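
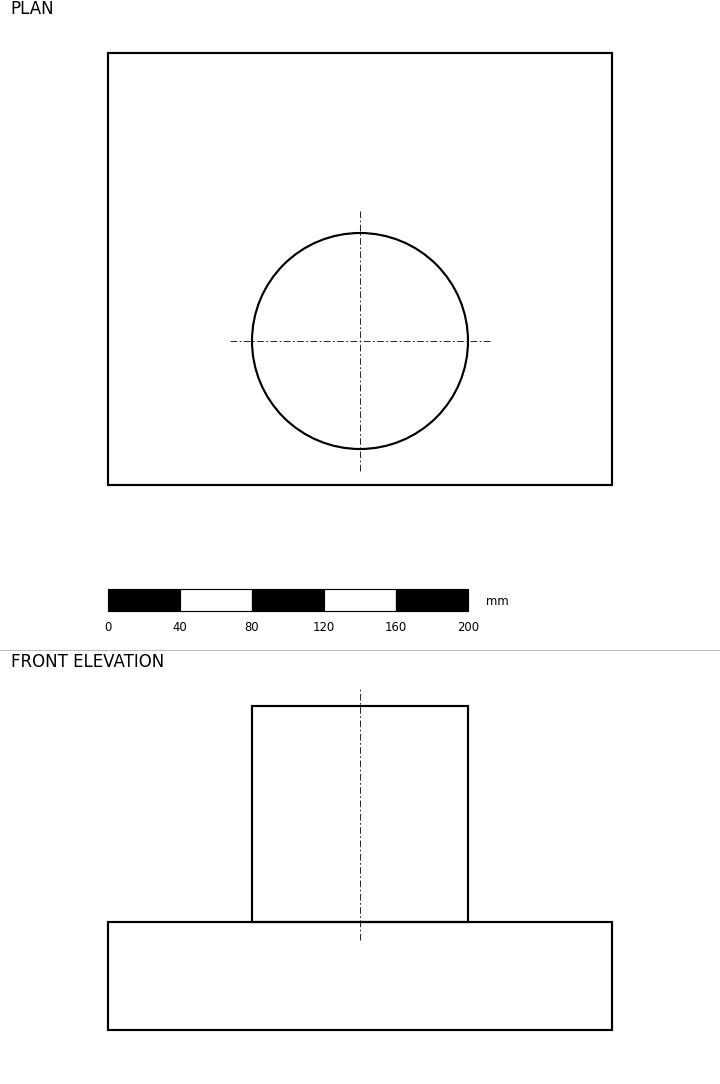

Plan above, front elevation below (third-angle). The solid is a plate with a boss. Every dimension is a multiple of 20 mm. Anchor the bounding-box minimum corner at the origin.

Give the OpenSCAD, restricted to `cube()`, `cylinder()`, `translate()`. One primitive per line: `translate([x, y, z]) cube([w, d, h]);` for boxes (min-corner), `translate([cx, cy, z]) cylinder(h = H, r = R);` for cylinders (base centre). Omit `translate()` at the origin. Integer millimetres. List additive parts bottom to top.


cube([280, 240, 60]);
translate([140, 80, 60]) cylinder(h = 120, r = 60);


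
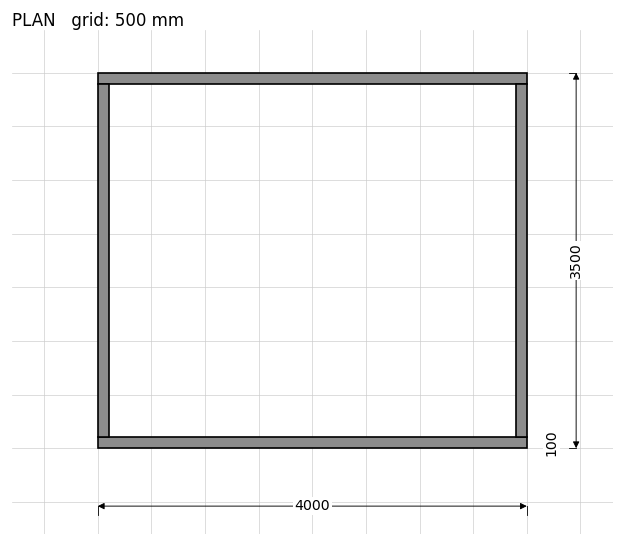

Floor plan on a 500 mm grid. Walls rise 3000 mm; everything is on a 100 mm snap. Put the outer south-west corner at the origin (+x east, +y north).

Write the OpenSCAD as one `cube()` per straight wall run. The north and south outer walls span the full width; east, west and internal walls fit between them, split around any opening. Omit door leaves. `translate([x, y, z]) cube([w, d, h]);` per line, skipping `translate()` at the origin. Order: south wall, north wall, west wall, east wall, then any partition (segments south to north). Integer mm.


cube([4000, 100, 3000]);
translate([0, 3400, 0]) cube([4000, 100, 3000]);
translate([0, 100, 0]) cube([100, 3300, 3000]);
translate([3900, 100, 0]) cube([100, 3300, 3000]);


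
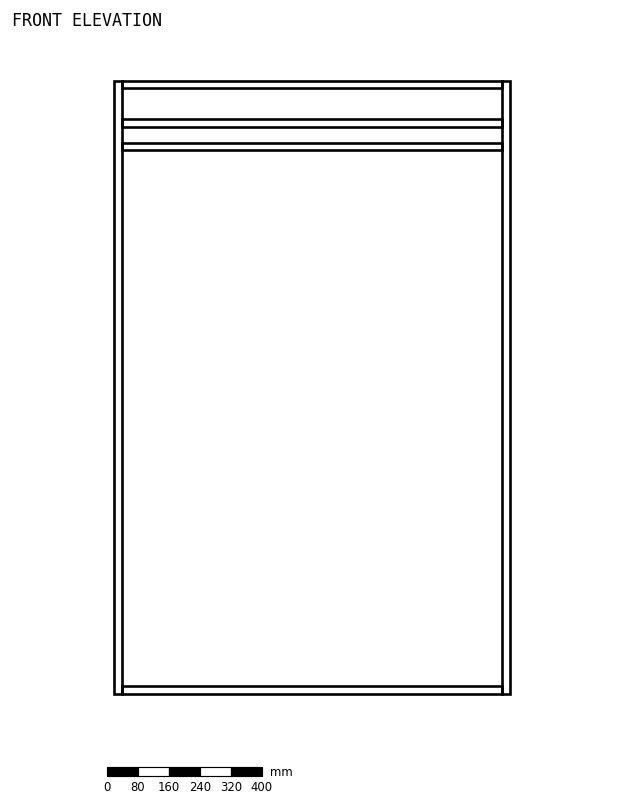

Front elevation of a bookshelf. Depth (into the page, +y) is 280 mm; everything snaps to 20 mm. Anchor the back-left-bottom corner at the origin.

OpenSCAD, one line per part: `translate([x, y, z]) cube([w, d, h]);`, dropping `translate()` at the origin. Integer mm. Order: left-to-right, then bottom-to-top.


cube([20, 280, 1580]);
translate([20, 0, 0]) cube([980, 280, 20]);
translate([20, 0, 1400]) cube([980, 280, 20]);
translate([20, 0, 1460]) cube([980, 280, 20]);
translate([20, 0, 1560]) cube([980, 280, 20]);
translate([1000, 0, 0]) cube([20, 280, 1580]);


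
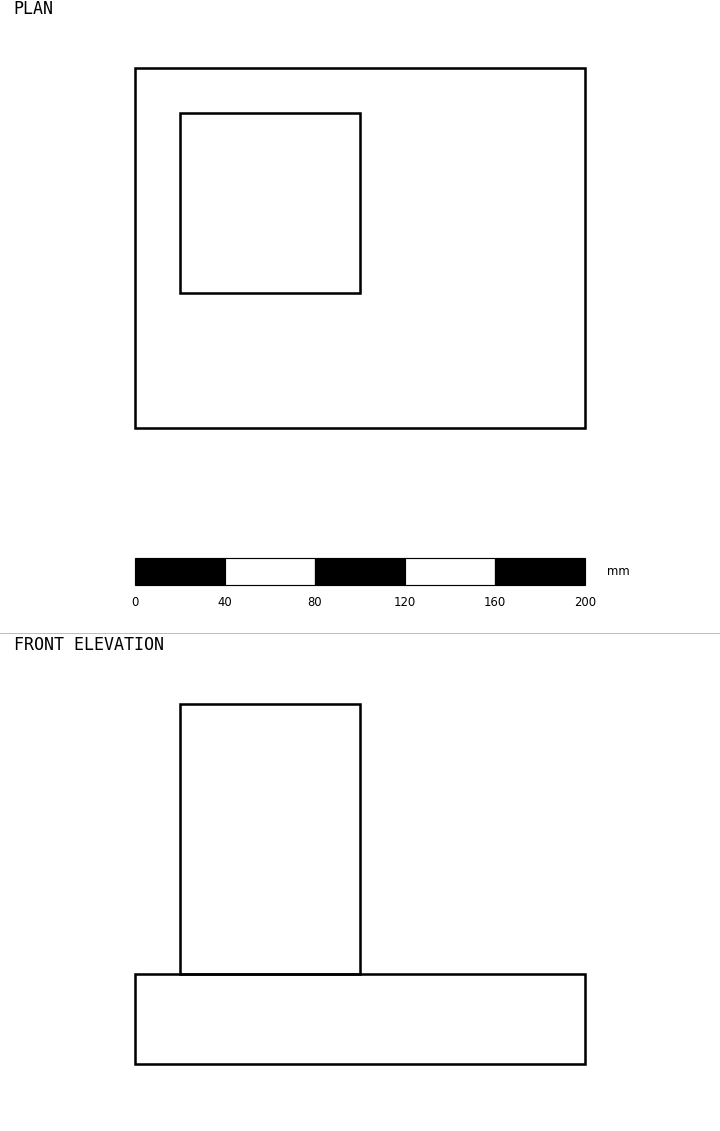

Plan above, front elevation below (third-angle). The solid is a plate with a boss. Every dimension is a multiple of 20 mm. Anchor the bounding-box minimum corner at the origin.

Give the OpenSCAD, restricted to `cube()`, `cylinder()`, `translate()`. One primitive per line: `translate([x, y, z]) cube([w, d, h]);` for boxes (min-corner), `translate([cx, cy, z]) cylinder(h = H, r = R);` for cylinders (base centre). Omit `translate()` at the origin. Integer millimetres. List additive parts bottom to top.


cube([200, 160, 40]);
translate([20, 60, 40]) cube([80, 80, 120]);


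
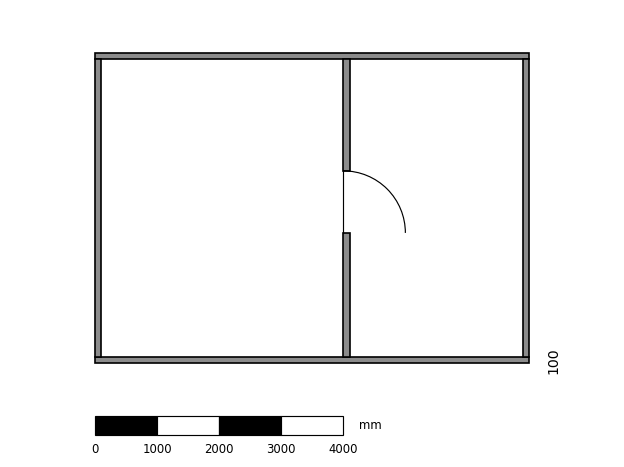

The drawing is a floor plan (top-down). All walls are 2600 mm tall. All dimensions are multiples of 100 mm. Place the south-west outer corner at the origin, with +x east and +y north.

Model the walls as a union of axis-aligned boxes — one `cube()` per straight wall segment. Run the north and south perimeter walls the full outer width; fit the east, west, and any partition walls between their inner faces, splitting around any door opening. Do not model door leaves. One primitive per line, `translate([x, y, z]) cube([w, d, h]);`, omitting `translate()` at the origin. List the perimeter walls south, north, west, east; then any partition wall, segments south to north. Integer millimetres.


cube([7000, 100, 2600]);
translate([0, 4900, 0]) cube([7000, 100, 2600]);
translate([0, 100, 0]) cube([100, 4800, 2600]);
translate([6900, 100, 0]) cube([100, 4800, 2600]);
translate([4000, 100, 0]) cube([100, 2000, 2600]);
translate([4000, 3100, 0]) cube([100, 1800, 2600]);


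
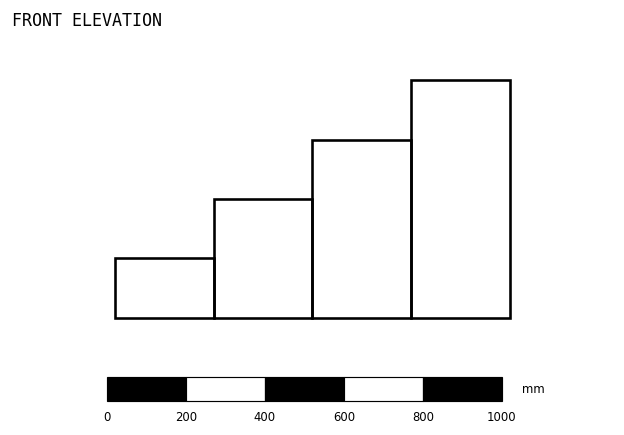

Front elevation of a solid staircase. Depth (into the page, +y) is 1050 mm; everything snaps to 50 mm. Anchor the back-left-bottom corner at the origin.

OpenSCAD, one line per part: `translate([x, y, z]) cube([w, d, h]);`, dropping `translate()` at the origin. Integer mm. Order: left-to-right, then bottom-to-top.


cube([250, 1050, 150]);
translate([250, 0, 0]) cube([250, 1050, 300]);
translate([500, 0, 0]) cube([250, 1050, 450]);
translate([750, 0, 0]) cube([250, 1050, 600]);


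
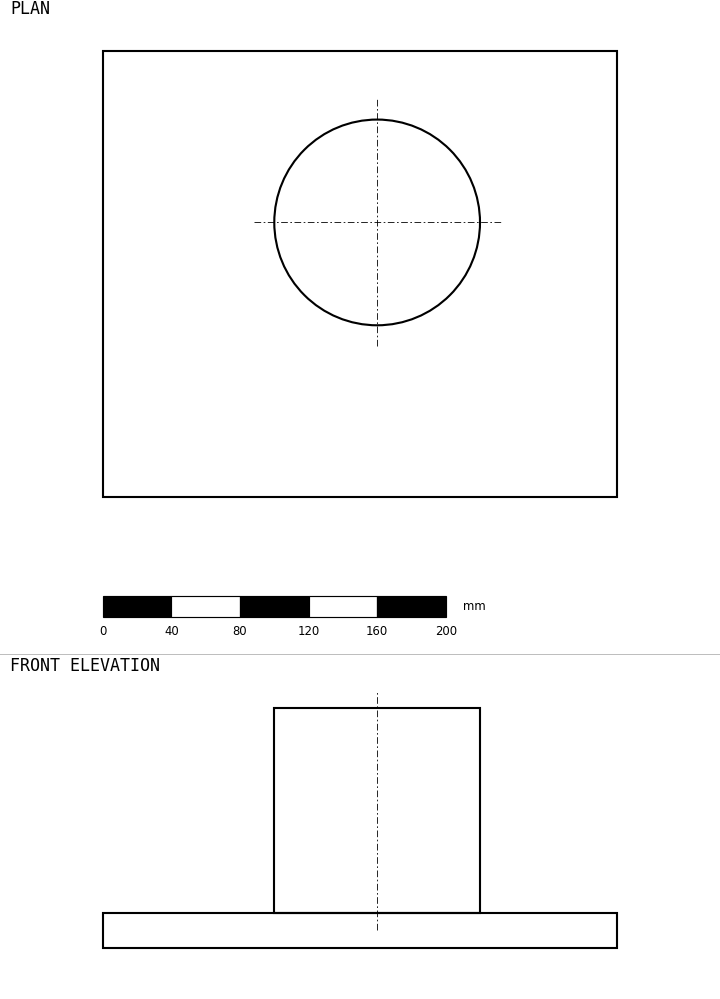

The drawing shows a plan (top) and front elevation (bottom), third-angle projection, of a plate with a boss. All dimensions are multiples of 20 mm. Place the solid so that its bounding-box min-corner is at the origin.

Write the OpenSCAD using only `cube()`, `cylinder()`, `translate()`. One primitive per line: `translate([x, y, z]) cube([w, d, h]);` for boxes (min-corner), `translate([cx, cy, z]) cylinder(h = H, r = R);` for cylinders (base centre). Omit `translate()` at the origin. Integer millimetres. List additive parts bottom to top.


cube([300, 260, 20]);
translate([160, 160, 20]) cylinder(h = 120, r = 60);


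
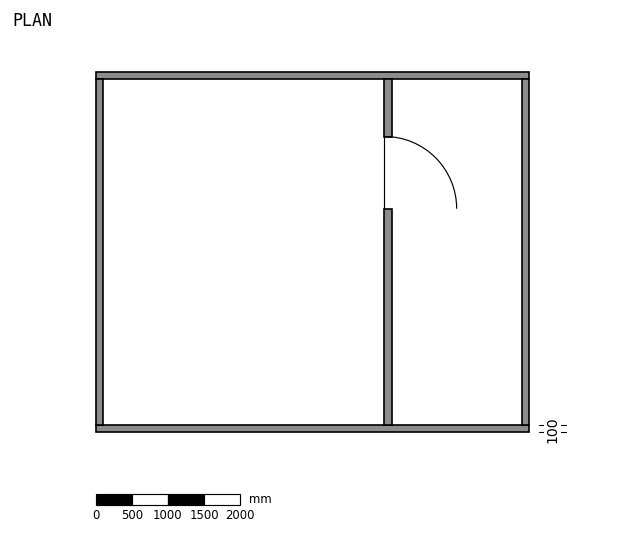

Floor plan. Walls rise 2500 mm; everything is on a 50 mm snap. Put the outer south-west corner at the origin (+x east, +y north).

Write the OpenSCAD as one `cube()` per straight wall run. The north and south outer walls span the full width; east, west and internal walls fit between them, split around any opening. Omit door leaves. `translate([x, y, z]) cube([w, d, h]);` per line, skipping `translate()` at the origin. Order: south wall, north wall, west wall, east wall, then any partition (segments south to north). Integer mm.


cube([6000, 100, 2500]);
translate([0, 4900, 0]) cube([6000, 100, 2500]);
translate([0, 100, 0]) cube([100, 4800, 2500]);
translate([5900, 100, 0]) cube([100, 4800, 2500]);
translate([4000, 100, 0]) cube([100, 3000, 2500]);
translate([4000, 4100, 0]) cube([100, 800, 2500]);


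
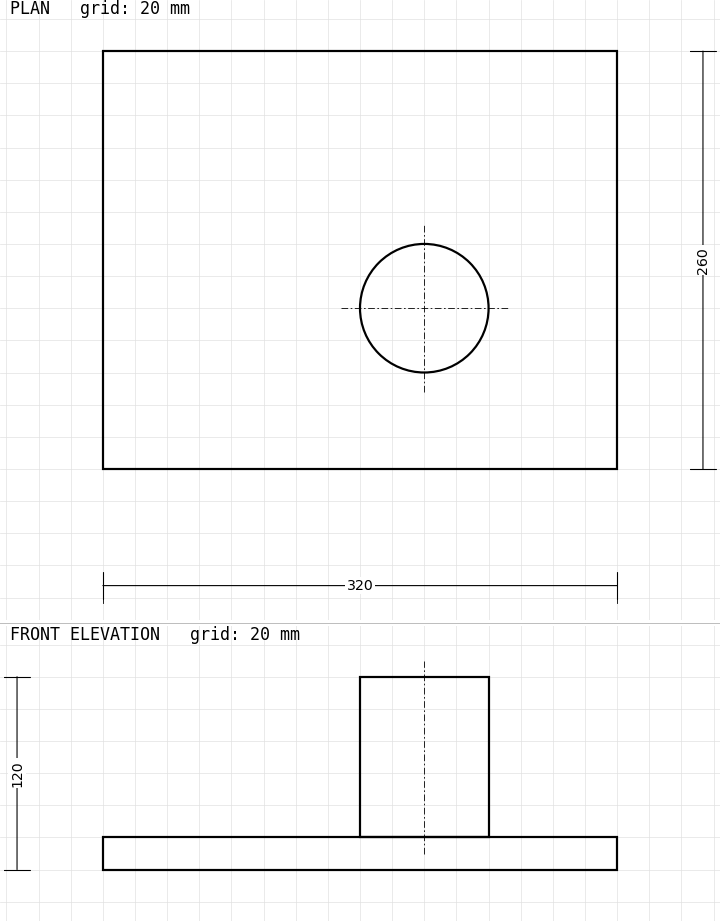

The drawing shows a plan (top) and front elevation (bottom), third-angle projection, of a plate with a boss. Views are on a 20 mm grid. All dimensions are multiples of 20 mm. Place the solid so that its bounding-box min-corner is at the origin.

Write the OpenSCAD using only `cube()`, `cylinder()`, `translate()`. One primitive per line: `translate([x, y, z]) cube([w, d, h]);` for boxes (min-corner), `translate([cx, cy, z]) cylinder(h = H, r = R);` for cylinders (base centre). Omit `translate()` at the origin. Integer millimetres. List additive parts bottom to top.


cube([320, 260, 20]);
translate([200, 100, 20]) cylinder(h = 100, r = 40);


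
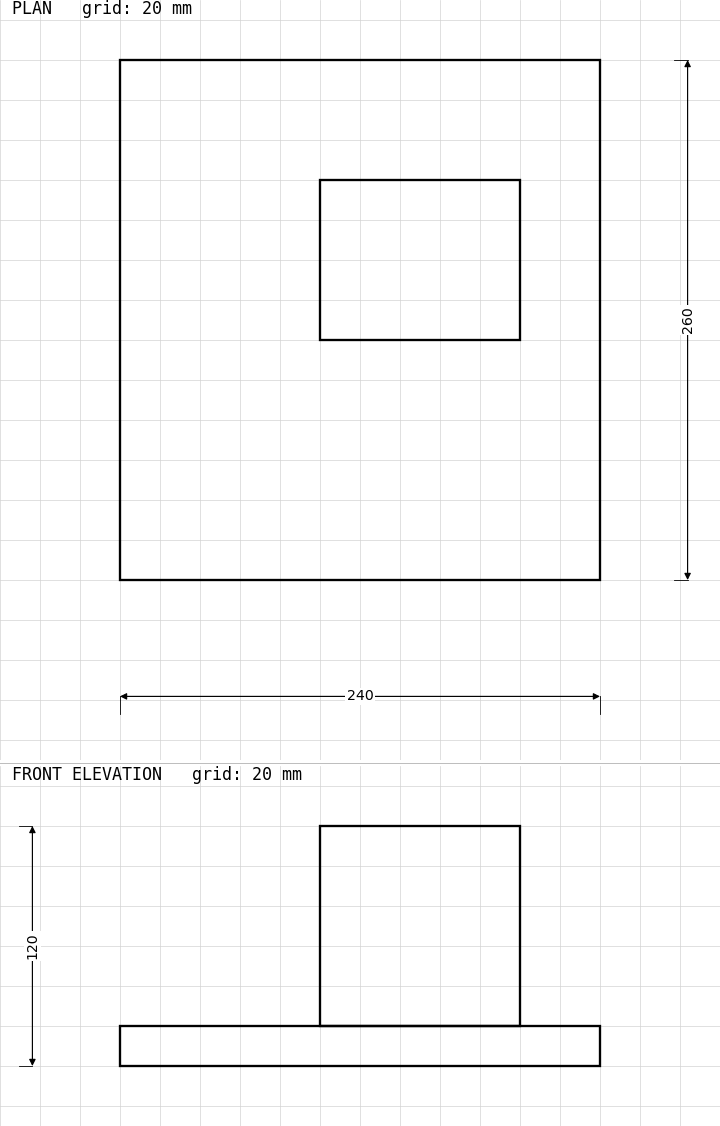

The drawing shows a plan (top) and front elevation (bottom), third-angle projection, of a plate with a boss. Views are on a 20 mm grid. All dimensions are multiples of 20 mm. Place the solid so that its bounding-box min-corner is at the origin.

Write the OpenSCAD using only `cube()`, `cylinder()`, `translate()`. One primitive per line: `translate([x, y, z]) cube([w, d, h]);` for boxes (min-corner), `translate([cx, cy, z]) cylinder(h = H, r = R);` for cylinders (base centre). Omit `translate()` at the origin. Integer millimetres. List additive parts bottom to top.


cube([240, 260, 20]);
translate([100, 120, 20]) cube([100, 80, 100]);


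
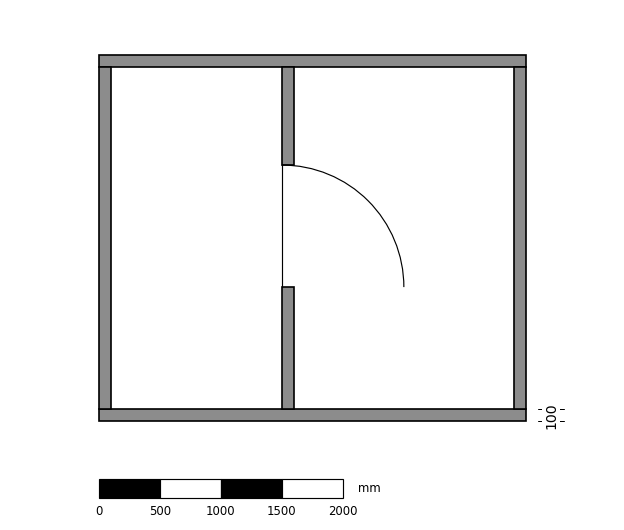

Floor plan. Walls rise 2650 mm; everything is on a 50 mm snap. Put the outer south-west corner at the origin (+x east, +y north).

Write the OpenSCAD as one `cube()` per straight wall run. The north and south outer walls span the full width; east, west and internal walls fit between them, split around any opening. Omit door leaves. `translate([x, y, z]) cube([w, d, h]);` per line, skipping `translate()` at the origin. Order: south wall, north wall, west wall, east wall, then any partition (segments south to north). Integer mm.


cube([3500, 100, 2650]);
translate([0, 2900, 0]) cube([3500, 100, 2650]);
translate([0, 100, 0]) cube([100, 2800, 2650]);
translate([3400, 100, 0]) cube([100, 2800, 2650]);
translate([1500, 100, 0]) cube([100, 1000, 2650]);
translate([1500, 2100, 0]) cube([100, 800, 2650]);


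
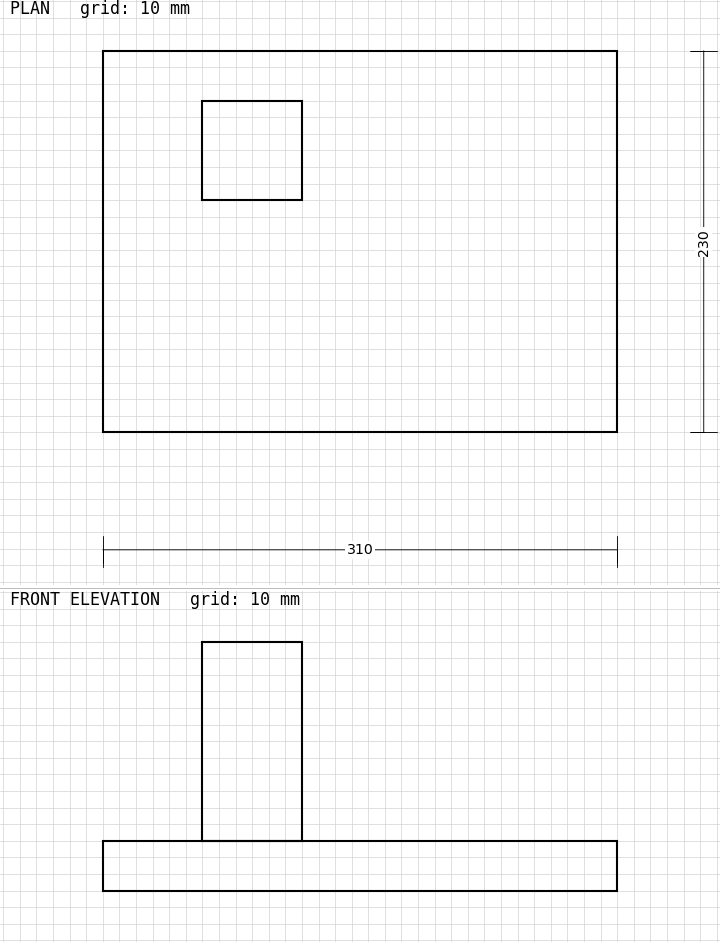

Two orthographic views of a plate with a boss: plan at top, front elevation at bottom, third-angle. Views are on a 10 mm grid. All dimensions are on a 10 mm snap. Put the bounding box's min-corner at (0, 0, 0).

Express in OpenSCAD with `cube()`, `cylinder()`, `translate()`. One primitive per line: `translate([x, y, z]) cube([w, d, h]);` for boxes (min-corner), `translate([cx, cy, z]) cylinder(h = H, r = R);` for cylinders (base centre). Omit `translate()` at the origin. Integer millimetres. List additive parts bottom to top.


cube([310, 230, 30]);
translate([60, 140, 30]) cube([60, 60, 120]);


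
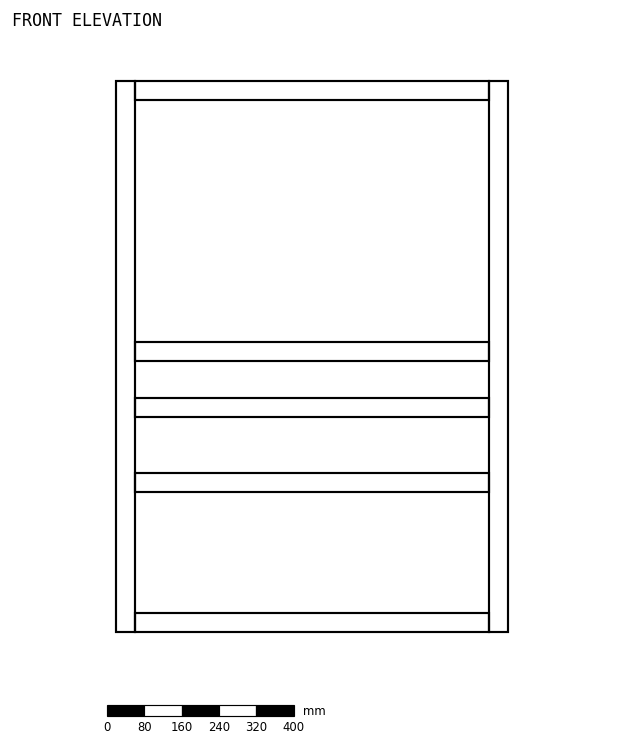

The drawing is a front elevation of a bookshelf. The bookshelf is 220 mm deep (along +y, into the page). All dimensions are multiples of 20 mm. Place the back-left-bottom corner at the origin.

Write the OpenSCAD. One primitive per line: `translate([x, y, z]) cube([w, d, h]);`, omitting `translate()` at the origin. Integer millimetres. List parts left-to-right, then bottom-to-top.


cube([40, 220, 1180]);
translate([40, 0, 0]) cube([760, 220, 40]);
translate([40, 0, 300]) cube([760, 220, 40]);
translate([40, 0, 460]) cube([760, 220, 40]);
translate([40, 0, 580]) cube([760, 220, 40]);
translate([40, 0, 1140]) cube([760, 220, 40]);
translate([800, 0, 0]) cube([40, 220, 1180]);


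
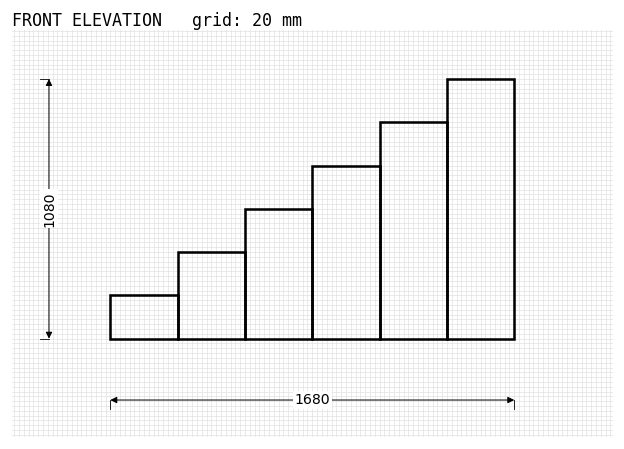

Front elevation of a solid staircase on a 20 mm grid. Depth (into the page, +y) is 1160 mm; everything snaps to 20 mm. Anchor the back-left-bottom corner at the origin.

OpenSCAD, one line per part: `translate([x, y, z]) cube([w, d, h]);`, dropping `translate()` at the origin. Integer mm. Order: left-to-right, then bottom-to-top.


cube([280, 1160, 180]);
translate([280, 0, 0]) cube([280, 1160, 360]);
translate([560, 0, 0]) cube([280, 1160, 540]);
translate([840, 0, 0]) cube([280, 1160, 720]);
translate([1120, 0, 0]) cube([280, 1160, 900]);
translate([1400, 0, 0]) cube([280, 1160, 1080]);


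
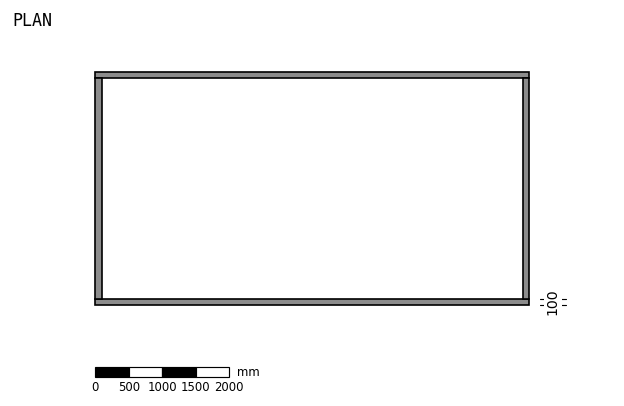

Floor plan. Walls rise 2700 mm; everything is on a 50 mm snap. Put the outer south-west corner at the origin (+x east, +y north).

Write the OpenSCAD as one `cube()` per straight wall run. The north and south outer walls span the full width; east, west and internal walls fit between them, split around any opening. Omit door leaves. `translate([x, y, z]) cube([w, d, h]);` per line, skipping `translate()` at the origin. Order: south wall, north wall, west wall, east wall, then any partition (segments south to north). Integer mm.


cube([6500, 100, 2700]);
translate([0, 3400, 0]) cube([6500, 100, 2700]);
translate([0, 100, 0]) cube([100, 3300, 2700]);
translate([6400, 100, 0]) cube([100, 3300, 2700]);


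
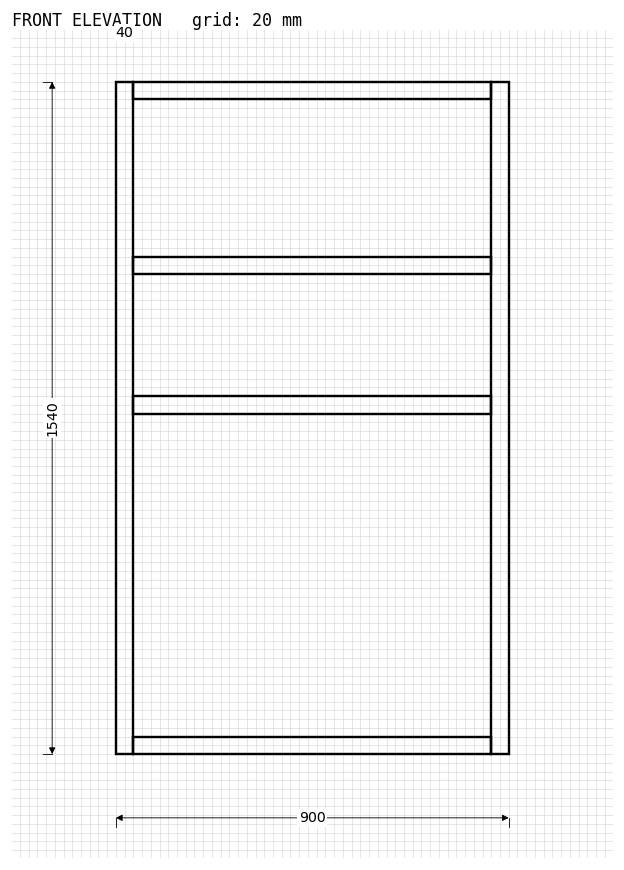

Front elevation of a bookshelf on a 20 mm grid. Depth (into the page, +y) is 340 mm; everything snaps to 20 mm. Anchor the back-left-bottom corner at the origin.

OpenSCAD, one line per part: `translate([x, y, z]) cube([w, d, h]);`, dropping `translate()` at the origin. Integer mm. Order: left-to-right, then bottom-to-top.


cube([40, 340, 1540]);
translate([40, 0, 0]) cube([820, 340, 40]);
translate([40, 0, 780]) cube([820, 340, 40]);
translate([40, 0, 1100]) cube([820, 340, 40]);
translate([40, 0, 1500]) cube([820, 340, 40]);
translate([860, 0, 0]) cube([40, 340, 1540]);


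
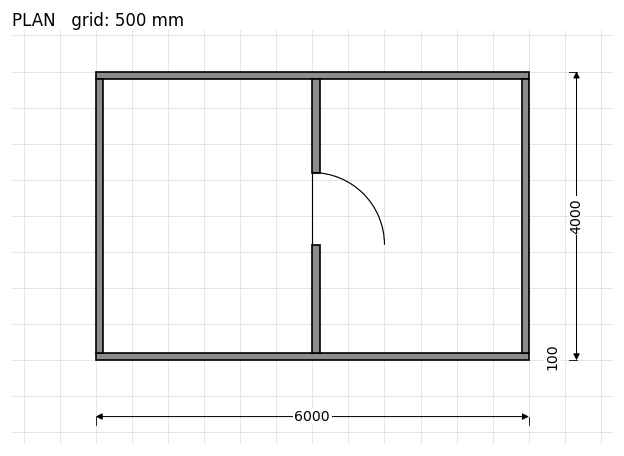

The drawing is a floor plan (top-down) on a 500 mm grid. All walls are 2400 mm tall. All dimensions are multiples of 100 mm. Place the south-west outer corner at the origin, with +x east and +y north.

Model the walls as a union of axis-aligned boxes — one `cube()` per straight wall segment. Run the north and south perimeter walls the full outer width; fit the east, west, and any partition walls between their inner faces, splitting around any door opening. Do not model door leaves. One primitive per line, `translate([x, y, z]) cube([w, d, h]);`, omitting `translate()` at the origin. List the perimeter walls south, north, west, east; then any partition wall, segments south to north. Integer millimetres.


cube([6000, 100, 2400]);
translate([0, 3900, 0]) cube([6000, 100, 2400]);
translate([0, 100, 0]) cube([100, 3800, 2400]);
translate([5900, 100, 0]) cube([100, 3800, 2400]);
translate([3000, 100, 0]) cube([100, 1500, 2400]);
translate([3000, 2600, 0]) cube([100, 1300, 2400]);


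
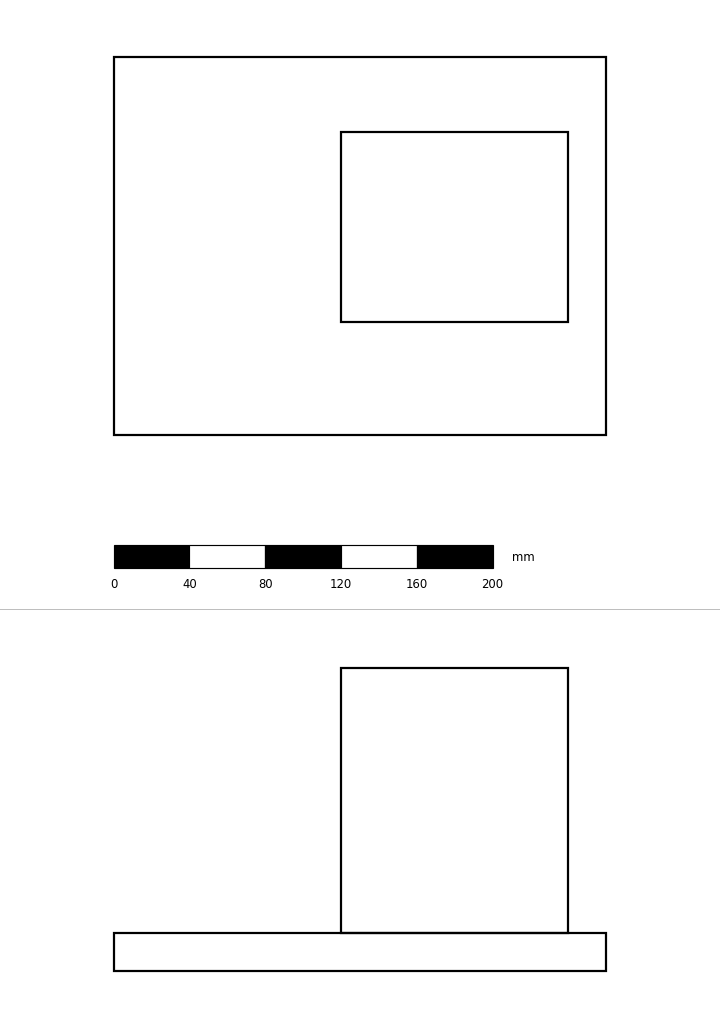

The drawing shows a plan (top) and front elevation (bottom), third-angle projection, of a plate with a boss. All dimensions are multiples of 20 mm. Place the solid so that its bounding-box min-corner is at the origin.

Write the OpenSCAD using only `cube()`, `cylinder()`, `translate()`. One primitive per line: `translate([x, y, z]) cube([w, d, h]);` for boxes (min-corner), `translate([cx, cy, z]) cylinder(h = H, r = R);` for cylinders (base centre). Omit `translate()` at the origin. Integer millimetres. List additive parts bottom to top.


cube([260, 200, 20]);
translate([120, 60, 20]) cube([120, 100, 140]);


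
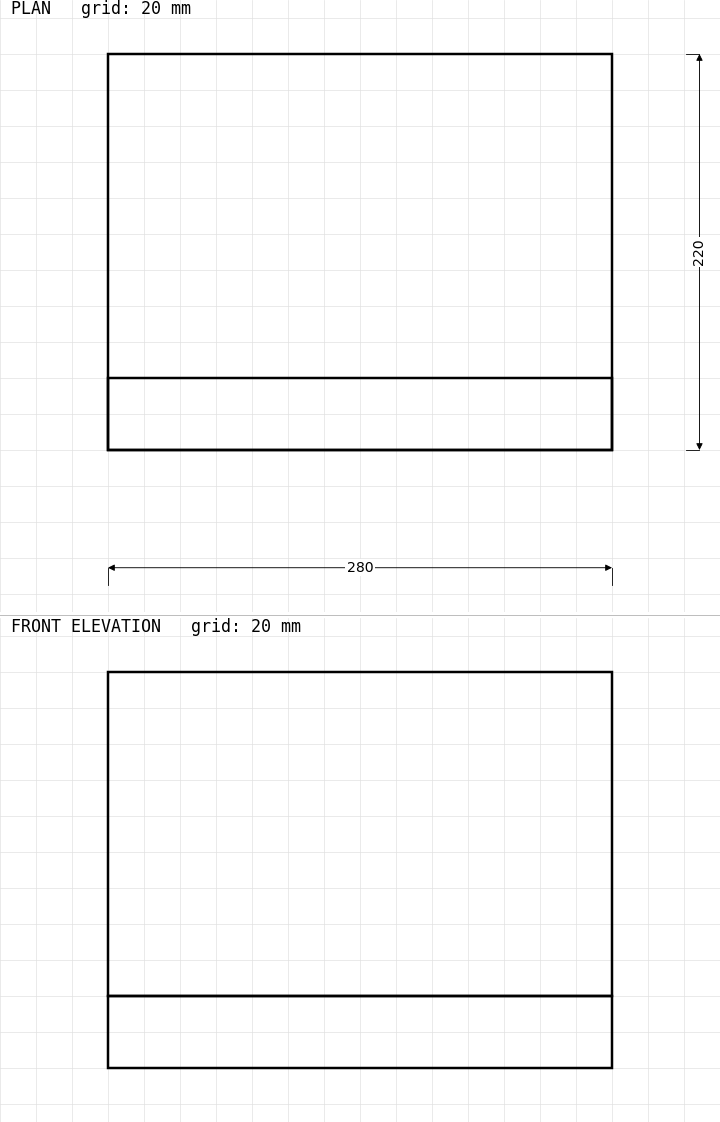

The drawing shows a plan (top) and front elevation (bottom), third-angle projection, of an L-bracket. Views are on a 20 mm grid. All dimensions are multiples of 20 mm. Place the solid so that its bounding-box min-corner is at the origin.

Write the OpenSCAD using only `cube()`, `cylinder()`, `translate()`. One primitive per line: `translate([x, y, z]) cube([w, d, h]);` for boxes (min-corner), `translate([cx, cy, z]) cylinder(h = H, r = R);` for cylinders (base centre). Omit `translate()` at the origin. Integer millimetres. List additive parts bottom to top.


cube([280, 220, 40]);
translate([0, 0, 40]) cube([280, 40, 180]);


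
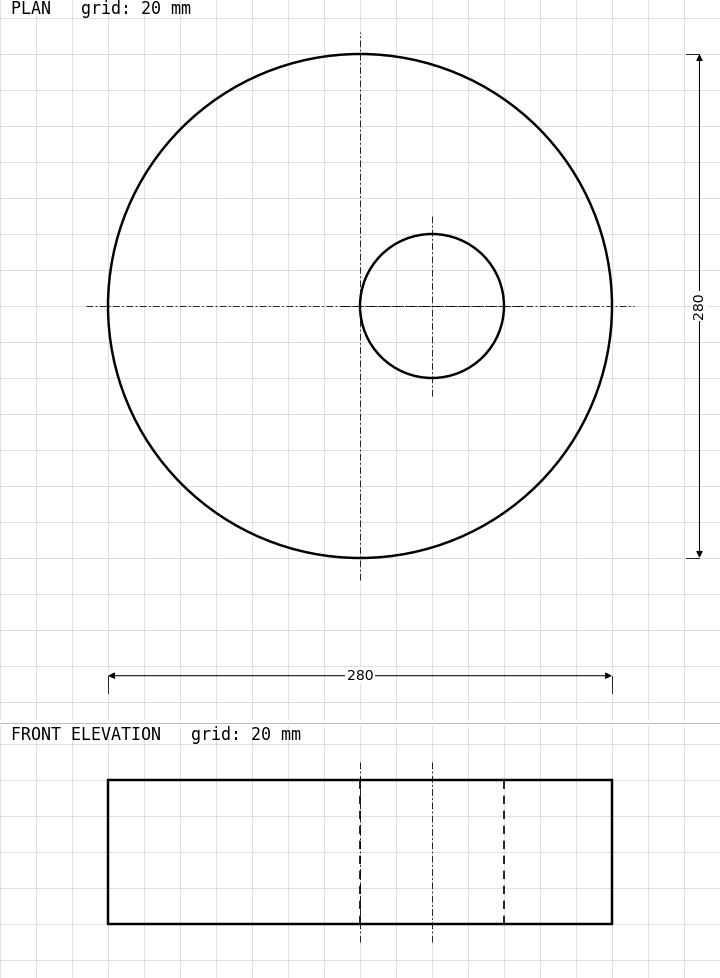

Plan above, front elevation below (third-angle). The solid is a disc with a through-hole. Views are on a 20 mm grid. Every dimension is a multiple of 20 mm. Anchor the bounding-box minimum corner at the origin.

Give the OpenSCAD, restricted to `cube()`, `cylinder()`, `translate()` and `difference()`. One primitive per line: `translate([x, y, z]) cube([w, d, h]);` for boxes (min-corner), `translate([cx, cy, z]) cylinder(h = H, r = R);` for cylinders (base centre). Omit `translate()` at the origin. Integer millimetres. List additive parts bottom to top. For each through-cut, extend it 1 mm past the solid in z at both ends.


difference() {
  translate([140, 140, 0]) cylinder(h = 80, r = 140);
  translate([180, 140, -1]) cylinder(h = 82, r = 40);
}


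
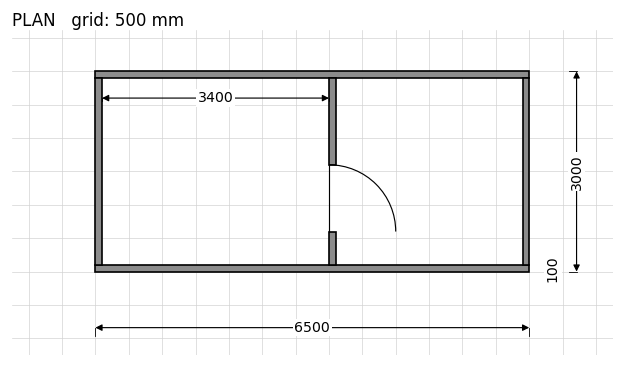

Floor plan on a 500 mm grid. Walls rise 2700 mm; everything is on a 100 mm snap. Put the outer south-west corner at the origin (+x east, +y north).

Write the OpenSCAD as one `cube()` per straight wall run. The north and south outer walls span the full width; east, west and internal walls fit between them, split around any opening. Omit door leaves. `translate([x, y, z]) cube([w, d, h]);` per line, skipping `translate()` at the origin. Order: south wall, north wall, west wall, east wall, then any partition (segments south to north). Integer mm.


cube([6500, 100, 2700]);
translate([0, 2900, 0]) cube([6500, 100, 2700]);
translate([0, 100, 0]) cube([100, 2800, 2700]);
translate([6400, 100, 0]) cube([100, 2800, 2700]);
translate([3500, 100, 0]) cube([100, 500, 2700]);
translate([3500, 1600, 0]) cube([100, 1300, 2700]);


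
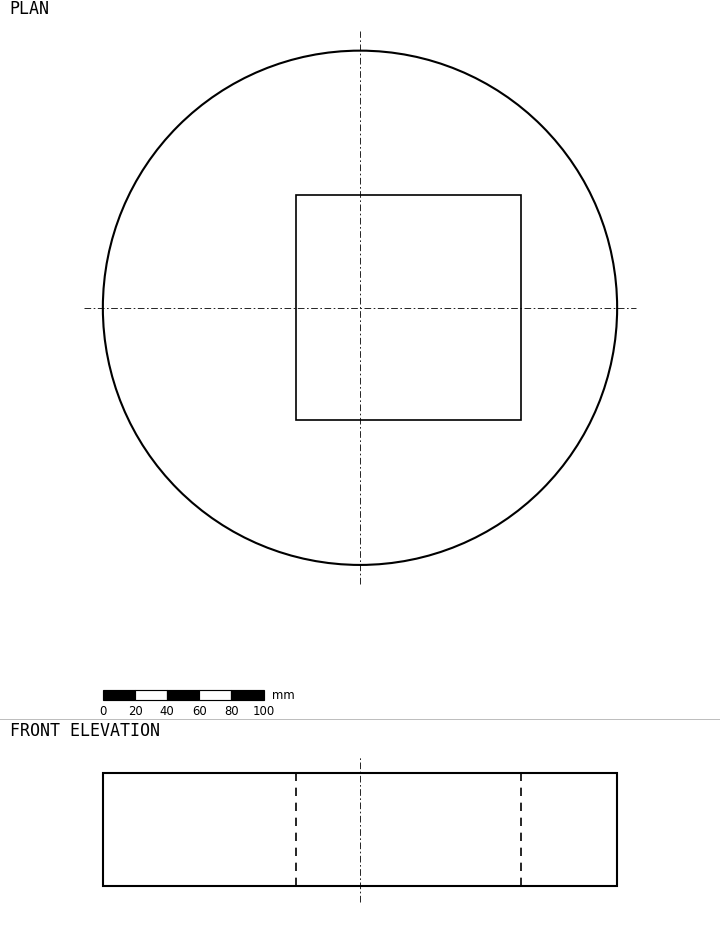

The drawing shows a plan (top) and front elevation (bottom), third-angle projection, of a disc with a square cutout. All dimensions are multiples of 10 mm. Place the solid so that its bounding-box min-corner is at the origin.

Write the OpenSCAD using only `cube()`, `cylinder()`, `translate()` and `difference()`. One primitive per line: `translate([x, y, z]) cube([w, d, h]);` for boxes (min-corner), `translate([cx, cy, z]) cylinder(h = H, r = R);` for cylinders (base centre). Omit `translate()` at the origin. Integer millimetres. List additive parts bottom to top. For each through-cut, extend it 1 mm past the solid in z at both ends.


difference() {
  translate([160, 160, 0]) cylinder(h = 70, r = 160);
  translate([120, 90, -1]) cube([140, 140, 72]);
}


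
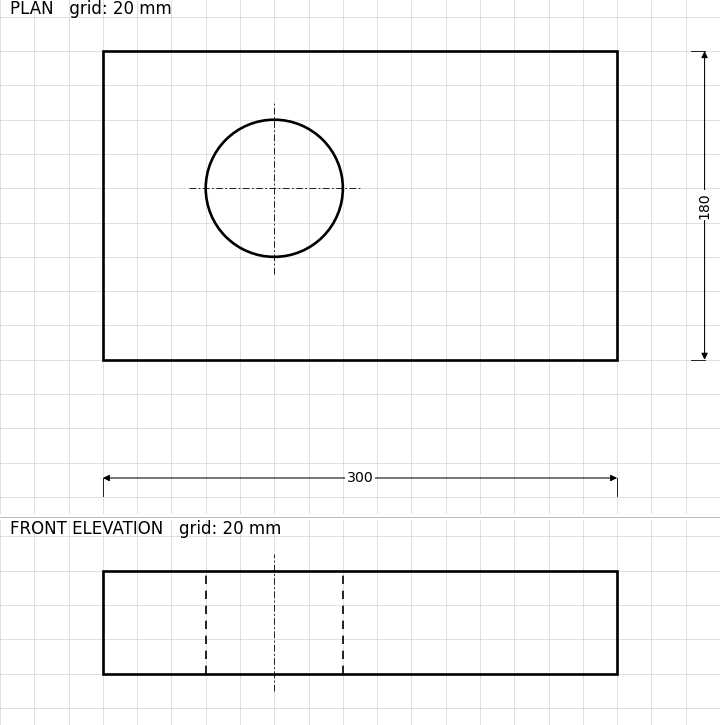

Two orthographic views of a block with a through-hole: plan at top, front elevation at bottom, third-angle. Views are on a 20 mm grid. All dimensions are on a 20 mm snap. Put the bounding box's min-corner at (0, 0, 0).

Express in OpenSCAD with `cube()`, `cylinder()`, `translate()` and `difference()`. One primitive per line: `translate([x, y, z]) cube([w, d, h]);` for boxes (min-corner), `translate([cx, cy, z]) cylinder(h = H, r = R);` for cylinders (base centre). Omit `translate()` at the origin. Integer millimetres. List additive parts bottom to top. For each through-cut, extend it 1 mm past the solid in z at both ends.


difference() {
  cube([300, 180, 60]);
  translate([100, 100, -1]) cylinder(h = 62, r = 40);
}


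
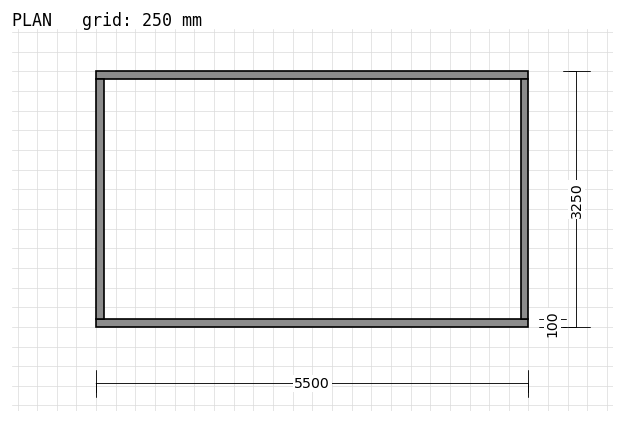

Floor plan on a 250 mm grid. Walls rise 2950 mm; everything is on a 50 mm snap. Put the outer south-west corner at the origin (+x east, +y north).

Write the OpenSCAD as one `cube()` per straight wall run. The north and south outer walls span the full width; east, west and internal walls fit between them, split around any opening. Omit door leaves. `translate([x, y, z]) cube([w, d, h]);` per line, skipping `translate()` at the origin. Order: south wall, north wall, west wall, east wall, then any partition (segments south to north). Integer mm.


cube([5500, 100, 2950]);
translate([0, 3150, 0]) cube([5500, 100, 2950]);
translate([0, 100, 0]) cube([100, 3050, 2950]);
translate([5400, 100, 0]) cube([100, 3050, 2950]);


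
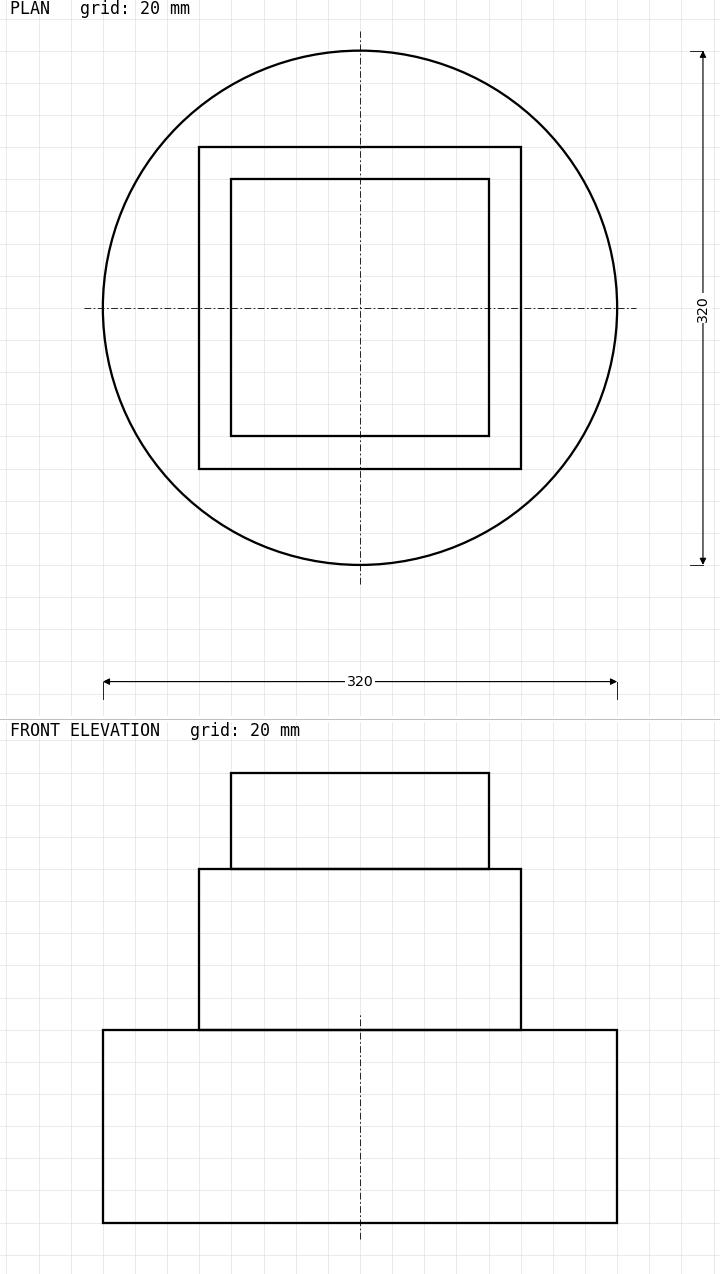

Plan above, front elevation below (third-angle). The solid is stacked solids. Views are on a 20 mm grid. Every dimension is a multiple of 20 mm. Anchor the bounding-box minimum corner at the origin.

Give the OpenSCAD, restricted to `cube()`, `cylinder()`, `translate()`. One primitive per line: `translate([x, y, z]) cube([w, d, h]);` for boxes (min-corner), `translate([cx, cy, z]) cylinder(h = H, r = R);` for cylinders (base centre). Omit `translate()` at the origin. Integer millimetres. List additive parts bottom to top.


translate([160, 160, 0]) cylinder(h = 120, r = 160);
translate([60, 60, 120]) cube([200, 200, 100]);
translate([80, 80, 220]) cube([160, 160, 60]);


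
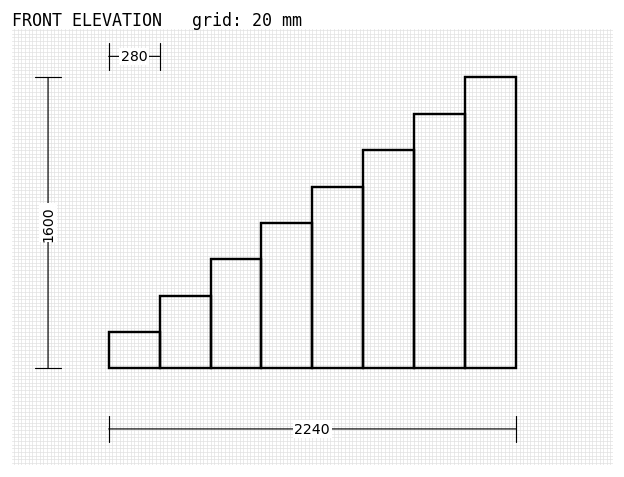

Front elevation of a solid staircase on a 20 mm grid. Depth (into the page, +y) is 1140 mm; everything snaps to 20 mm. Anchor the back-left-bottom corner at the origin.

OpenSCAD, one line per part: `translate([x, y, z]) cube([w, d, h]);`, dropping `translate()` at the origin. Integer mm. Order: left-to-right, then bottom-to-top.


cube([280, 1140, 200]);
translate([280, 0, 0]) cube([280, 1140, 400]);
translate([560, 0, 0]) cube([280, 1140, 600]);
translate([840, 0, 0]) cube([280, 1140, 800]);
translate([1120, 0, 0]) cube([280, 1140, 1000]);
translate([1400, 0, 0]) cube([280, 1140, 1200]);
translate([1680, 0, 0]) cube([280, 1140, 1400]);
translate([1960, 0, 0]) cube([280, 1140, 1600]);


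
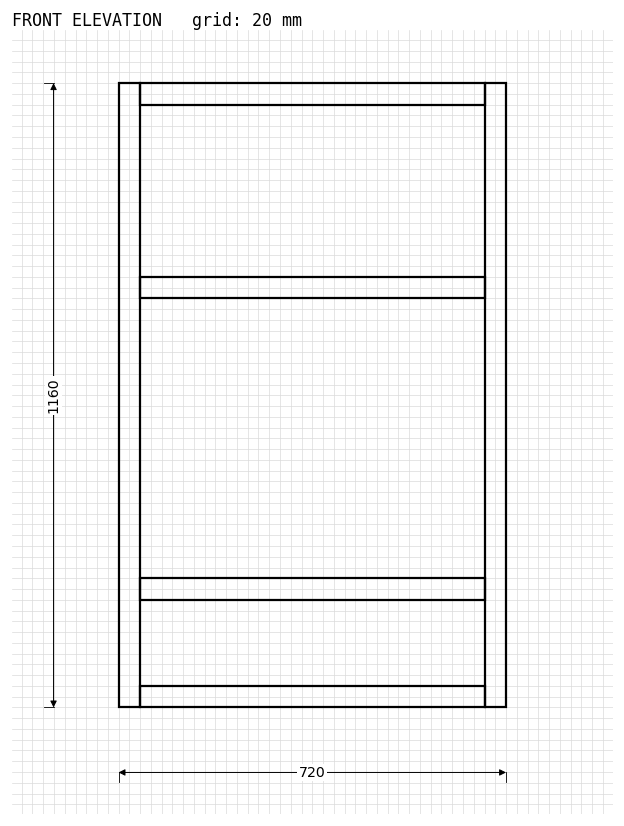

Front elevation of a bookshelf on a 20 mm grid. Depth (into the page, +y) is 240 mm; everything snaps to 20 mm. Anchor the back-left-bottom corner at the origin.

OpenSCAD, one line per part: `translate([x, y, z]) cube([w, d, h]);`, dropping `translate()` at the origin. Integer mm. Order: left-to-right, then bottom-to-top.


cube([40, 240, 1160]);
translate([40, 0, 0]) cube([640, 240, 40]);
translate([40, 0, 200]) cube([640, 240, 40]);
translate([40, 0, 760]) cube([640, 240, 40]);
translate([40, 0, 1120]) cube([640, 240, 40]);
translate([680, 0, 0]) cube([40, 240, 1160]);


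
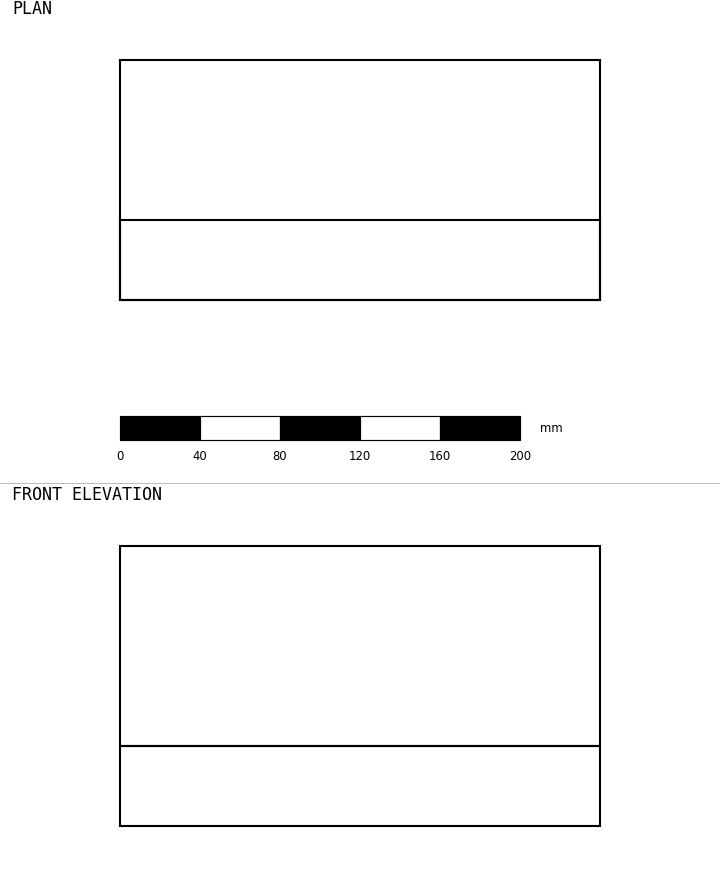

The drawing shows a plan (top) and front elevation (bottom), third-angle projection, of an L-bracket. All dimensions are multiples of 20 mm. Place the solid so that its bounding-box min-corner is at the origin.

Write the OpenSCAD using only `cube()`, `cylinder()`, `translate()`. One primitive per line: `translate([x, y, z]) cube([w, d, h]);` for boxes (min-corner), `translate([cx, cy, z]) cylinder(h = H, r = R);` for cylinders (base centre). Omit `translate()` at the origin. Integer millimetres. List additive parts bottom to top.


cube([240, 120, 40]);
translate([0, 0, 40]) cube([240, 40, 100]);


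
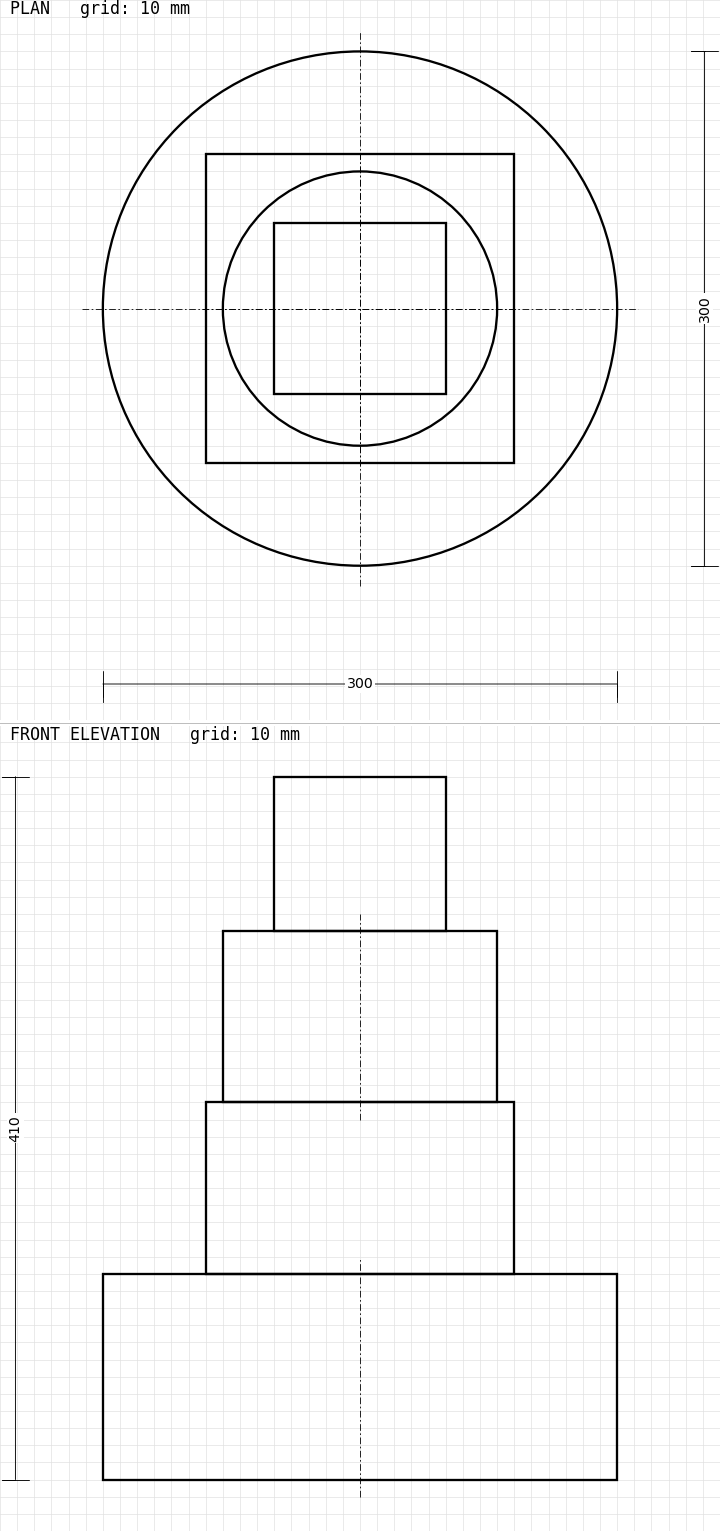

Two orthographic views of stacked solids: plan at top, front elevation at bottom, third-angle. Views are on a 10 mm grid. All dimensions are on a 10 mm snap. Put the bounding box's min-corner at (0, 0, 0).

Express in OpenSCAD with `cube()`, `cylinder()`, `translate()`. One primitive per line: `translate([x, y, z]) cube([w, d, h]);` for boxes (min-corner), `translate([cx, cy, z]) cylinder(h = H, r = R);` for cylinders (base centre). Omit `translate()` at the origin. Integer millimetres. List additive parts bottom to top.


translate([150, 150, 0]) cylinder(h = 120, r = 150);
translate([60, 60, 120]) cube([180, 180, 100]);
translate([150, 150, 220]) cylinder(h = 100, r = 80);
translate([100, 100, 320]) cube([100, 100, 90]);


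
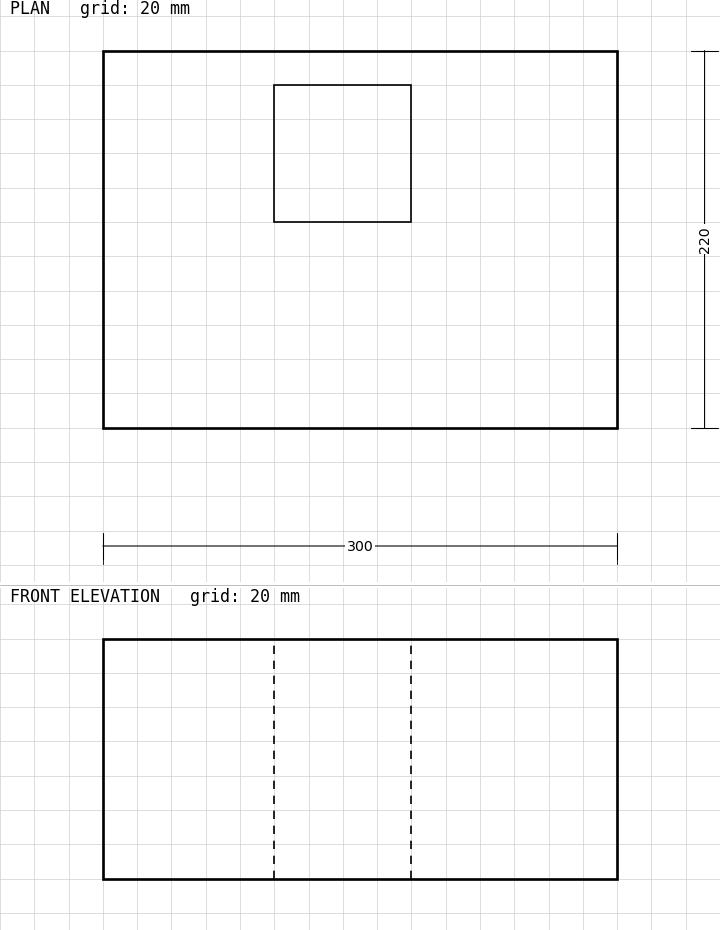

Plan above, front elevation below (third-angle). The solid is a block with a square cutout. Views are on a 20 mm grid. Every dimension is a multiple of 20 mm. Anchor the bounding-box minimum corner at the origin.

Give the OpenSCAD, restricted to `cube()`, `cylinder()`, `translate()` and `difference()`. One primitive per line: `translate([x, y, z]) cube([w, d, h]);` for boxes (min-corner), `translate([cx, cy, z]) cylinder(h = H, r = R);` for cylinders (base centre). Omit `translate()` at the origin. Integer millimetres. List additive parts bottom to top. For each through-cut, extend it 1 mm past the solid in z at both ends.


difference() {
  cube([300, 220, 140]);
  translate([100, 120, -1]) cube([80, 80, 142]);
}


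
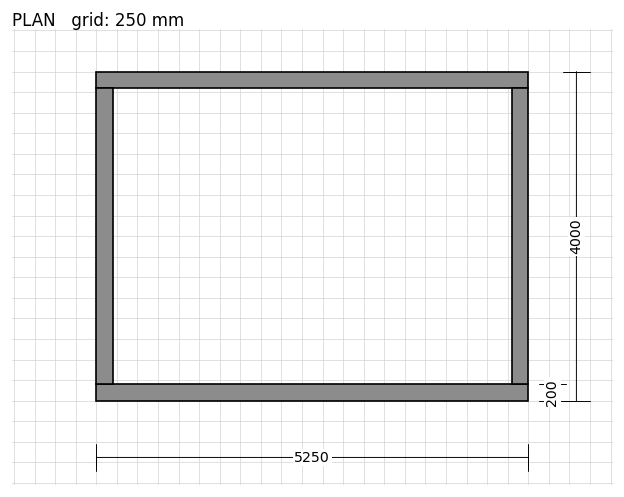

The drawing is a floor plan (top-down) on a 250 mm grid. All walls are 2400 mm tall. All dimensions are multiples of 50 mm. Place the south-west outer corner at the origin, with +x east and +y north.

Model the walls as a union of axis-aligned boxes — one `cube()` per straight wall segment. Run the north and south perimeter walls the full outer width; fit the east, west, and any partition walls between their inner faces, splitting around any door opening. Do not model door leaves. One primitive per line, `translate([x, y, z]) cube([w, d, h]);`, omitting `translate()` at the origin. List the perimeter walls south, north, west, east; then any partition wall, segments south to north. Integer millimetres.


cube([5250, 200, 2400]);
translate([0, 3800, 0]) cube([5250, 200, 2400]);
translate([0, 200, 0]) cube([200, 3600, 2400]);
translate([5050, 200, 0]) cube([200, 3600, 2400]);


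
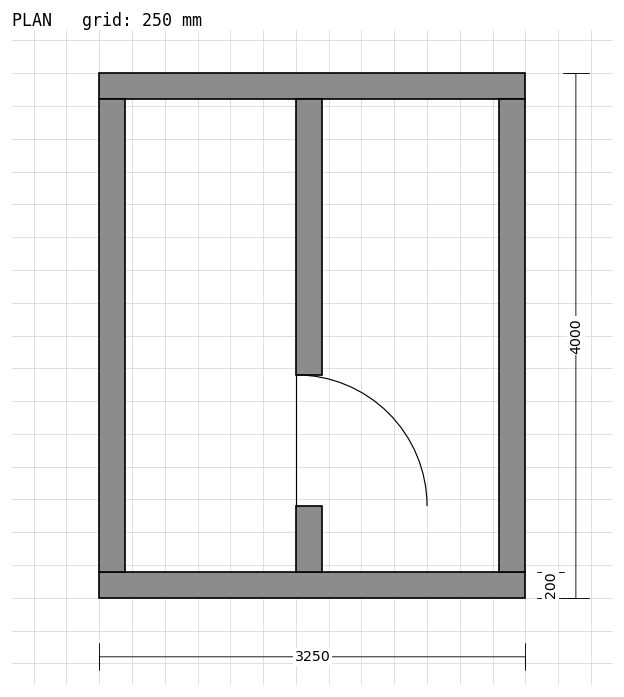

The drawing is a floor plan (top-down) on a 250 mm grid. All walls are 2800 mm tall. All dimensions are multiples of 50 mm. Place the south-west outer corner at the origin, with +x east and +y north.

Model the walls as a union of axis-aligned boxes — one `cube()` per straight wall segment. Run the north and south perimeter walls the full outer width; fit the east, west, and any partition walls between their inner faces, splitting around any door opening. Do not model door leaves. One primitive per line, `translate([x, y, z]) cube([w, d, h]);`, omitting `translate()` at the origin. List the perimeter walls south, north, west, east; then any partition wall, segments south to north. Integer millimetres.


cube([3250, 200, 2800]);
translate([0, 3800, 0]) cube([3250, 200, 2800]);
translate([0, 200, 0]) cube([200, 3600, 2800]);
translate([3050, 200, 0]) cube([200, 3600, 2800]);
translate([1500, 200, 0]) cube([200, 500, 2800]);
translate([1500, 1700, 0]) cube([200, 2100, 2800]);


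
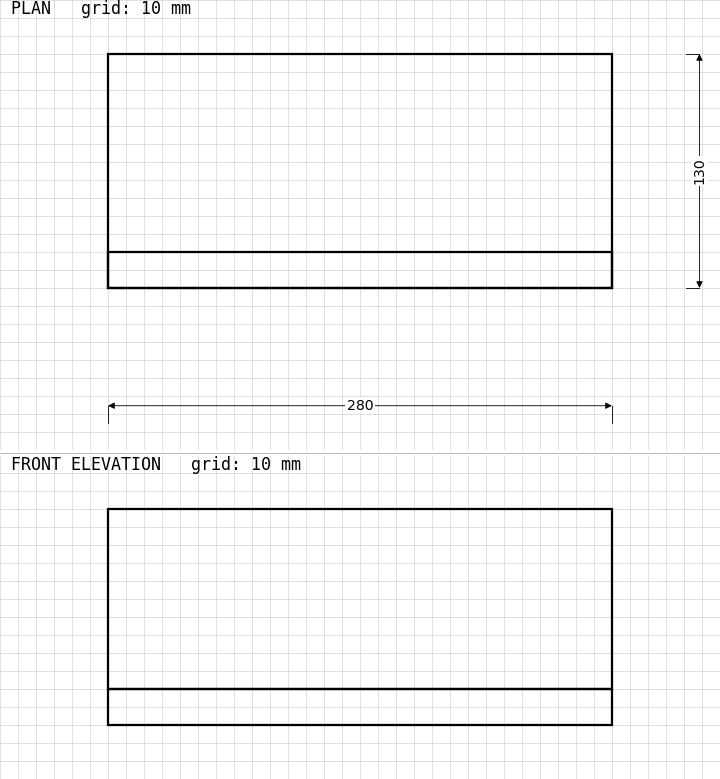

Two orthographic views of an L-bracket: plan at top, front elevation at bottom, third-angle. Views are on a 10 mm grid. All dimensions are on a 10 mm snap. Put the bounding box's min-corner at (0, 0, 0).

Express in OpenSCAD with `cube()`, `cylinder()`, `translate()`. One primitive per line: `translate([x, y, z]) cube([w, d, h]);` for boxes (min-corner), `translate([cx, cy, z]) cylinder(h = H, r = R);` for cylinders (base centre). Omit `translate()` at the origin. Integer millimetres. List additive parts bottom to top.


cube([280, 130, 20]);
translate([0, 0, 20]) cube([280, 20, 100]);


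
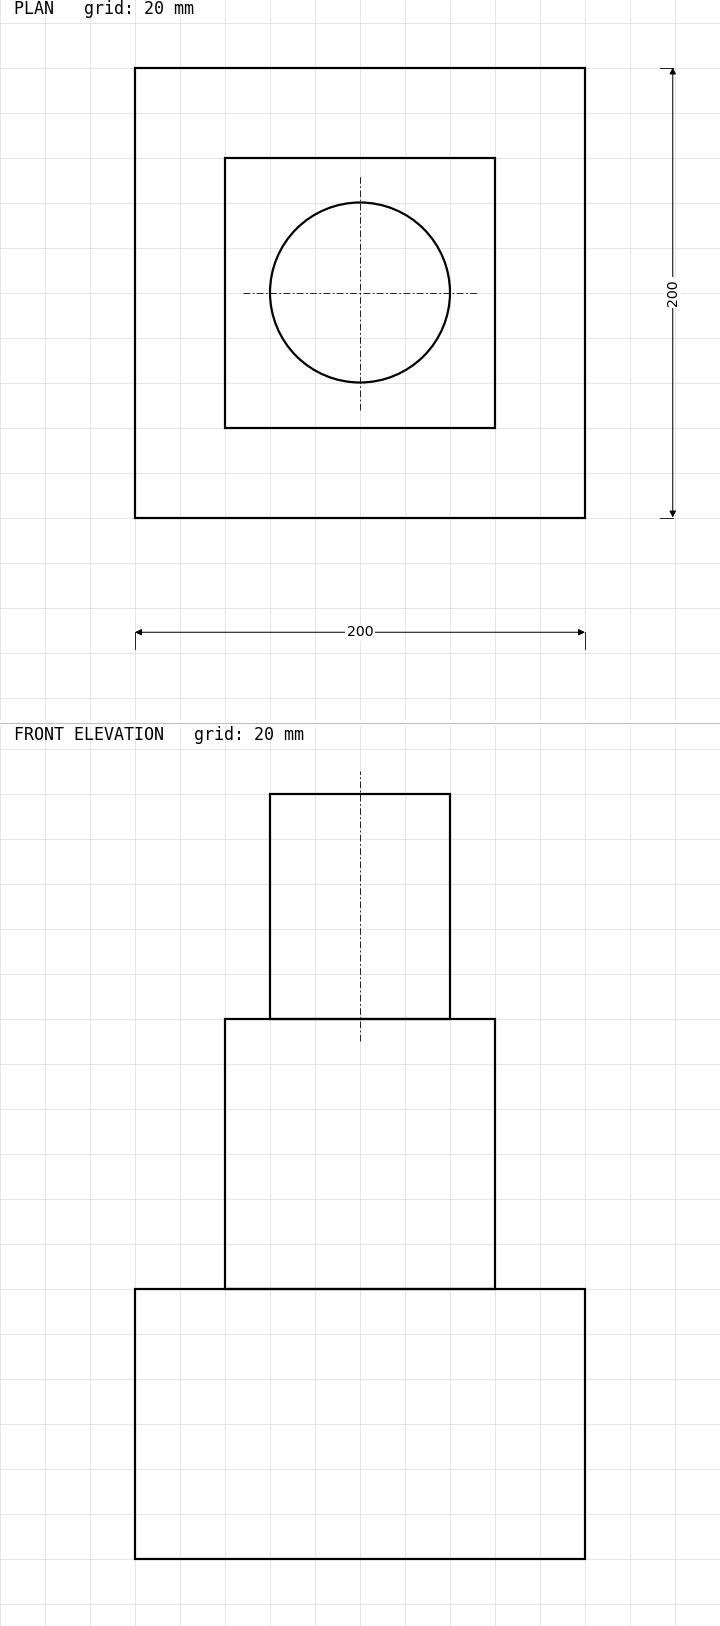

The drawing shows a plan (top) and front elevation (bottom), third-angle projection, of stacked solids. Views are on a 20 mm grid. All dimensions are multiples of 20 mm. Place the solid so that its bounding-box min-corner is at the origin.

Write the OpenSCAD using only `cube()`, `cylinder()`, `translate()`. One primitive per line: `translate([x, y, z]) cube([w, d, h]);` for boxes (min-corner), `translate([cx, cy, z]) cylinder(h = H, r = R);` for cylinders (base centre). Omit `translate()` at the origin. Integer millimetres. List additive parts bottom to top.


cube([200, 200, 120]);
translate([40, 40, 120]) cube([120, 120, 120]);
translate([100, 100, 240]) cylinder(h = 100, r = 40);


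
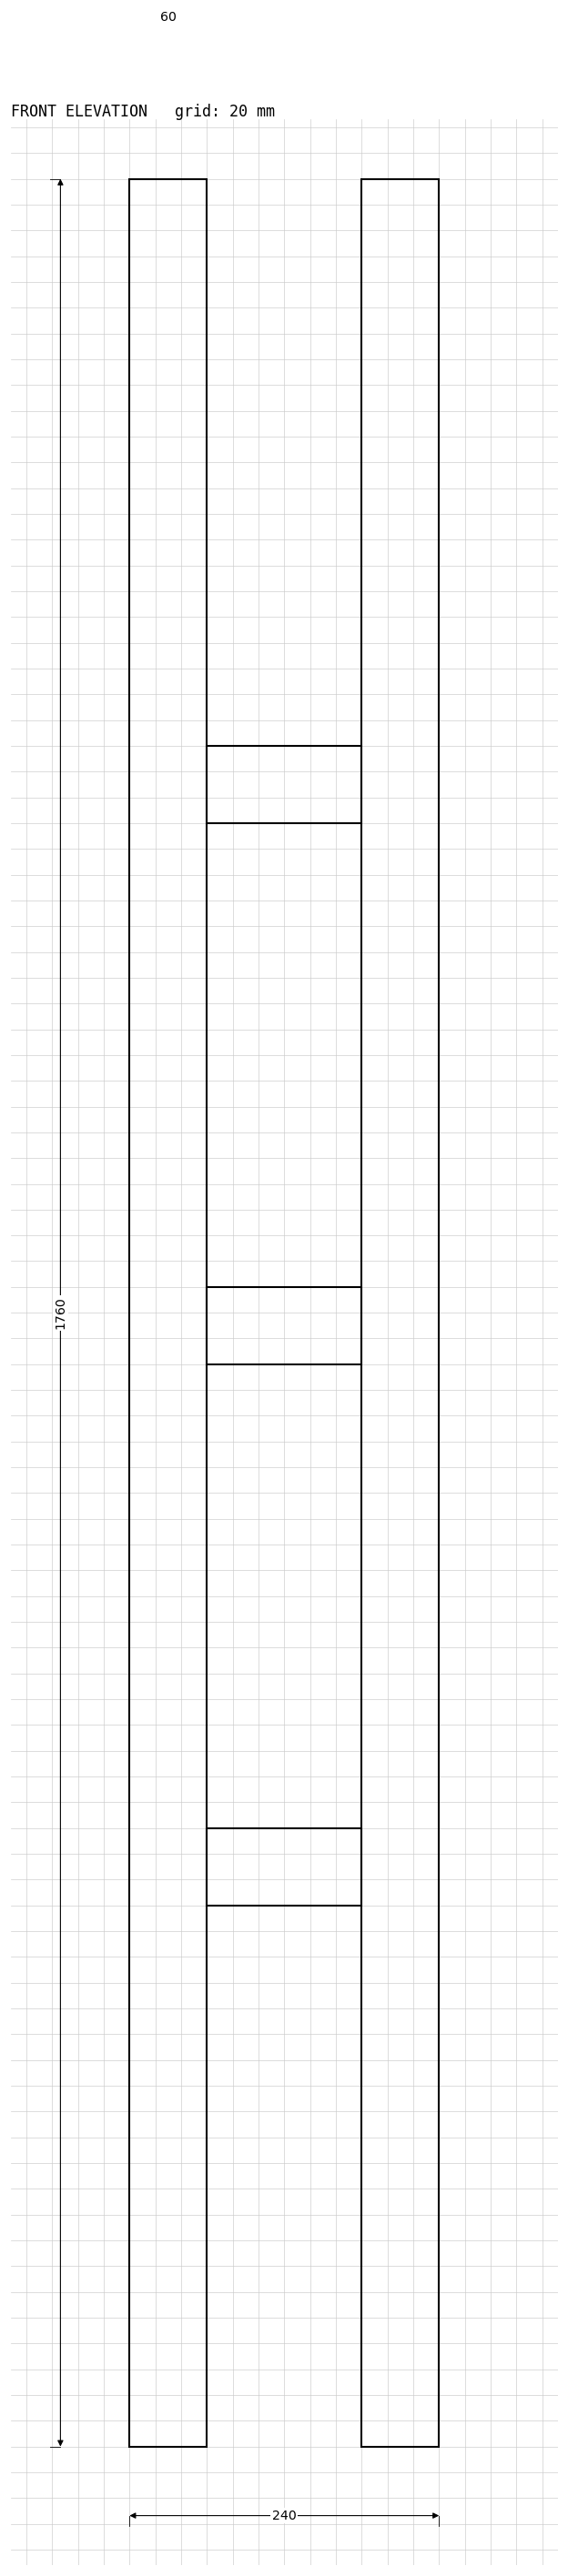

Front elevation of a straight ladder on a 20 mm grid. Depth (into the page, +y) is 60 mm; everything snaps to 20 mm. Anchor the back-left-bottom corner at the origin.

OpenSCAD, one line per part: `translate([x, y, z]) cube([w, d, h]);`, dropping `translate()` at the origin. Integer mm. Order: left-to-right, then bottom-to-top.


cube([60, 60, 1760]);
translate([60, 0, 420]) cube([120, 60, 60]);
translate([60, 0, 840]) cube([120, 60, 60]);
translate([60, 0, 1260]) cube([120, 60, 60]);
translate([180, 0, 0]) cube([60, 60, 1760]);


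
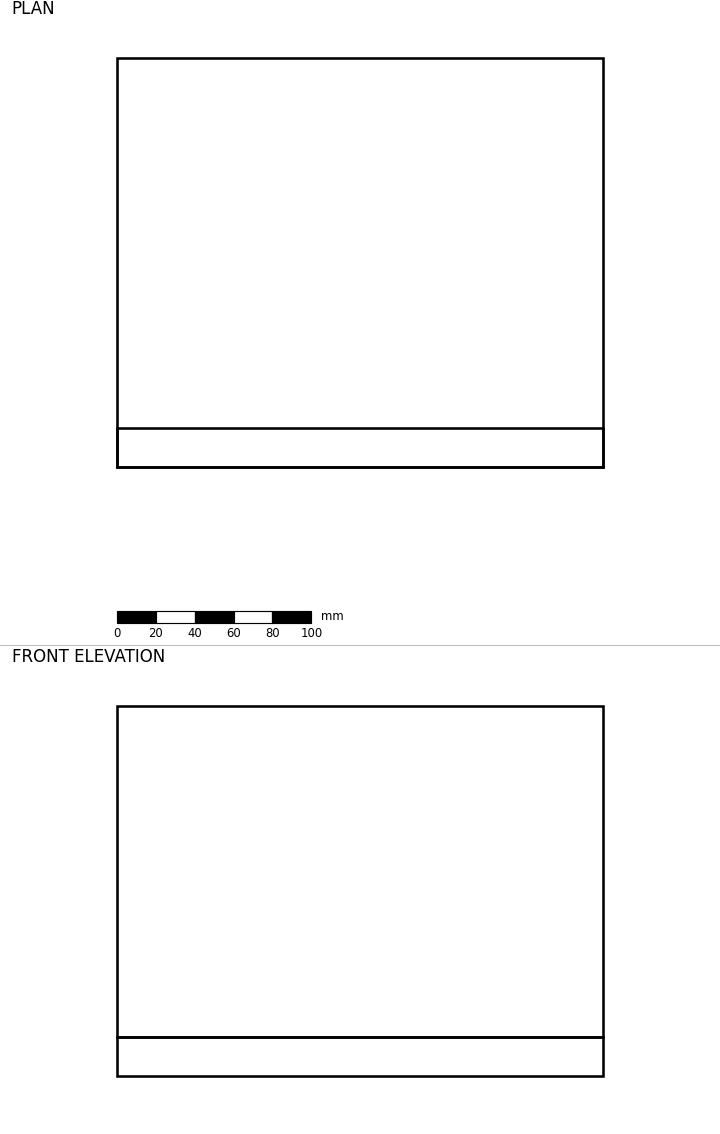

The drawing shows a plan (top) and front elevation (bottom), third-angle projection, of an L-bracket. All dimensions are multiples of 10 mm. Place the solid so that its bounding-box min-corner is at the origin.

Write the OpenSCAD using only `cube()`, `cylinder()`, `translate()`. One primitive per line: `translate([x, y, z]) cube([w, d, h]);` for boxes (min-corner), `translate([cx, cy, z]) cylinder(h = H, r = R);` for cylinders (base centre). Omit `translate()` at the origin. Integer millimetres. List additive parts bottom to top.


cube([250, 210, 20]);
translate([0, 0, 20]) cube([250, 20, 170]);


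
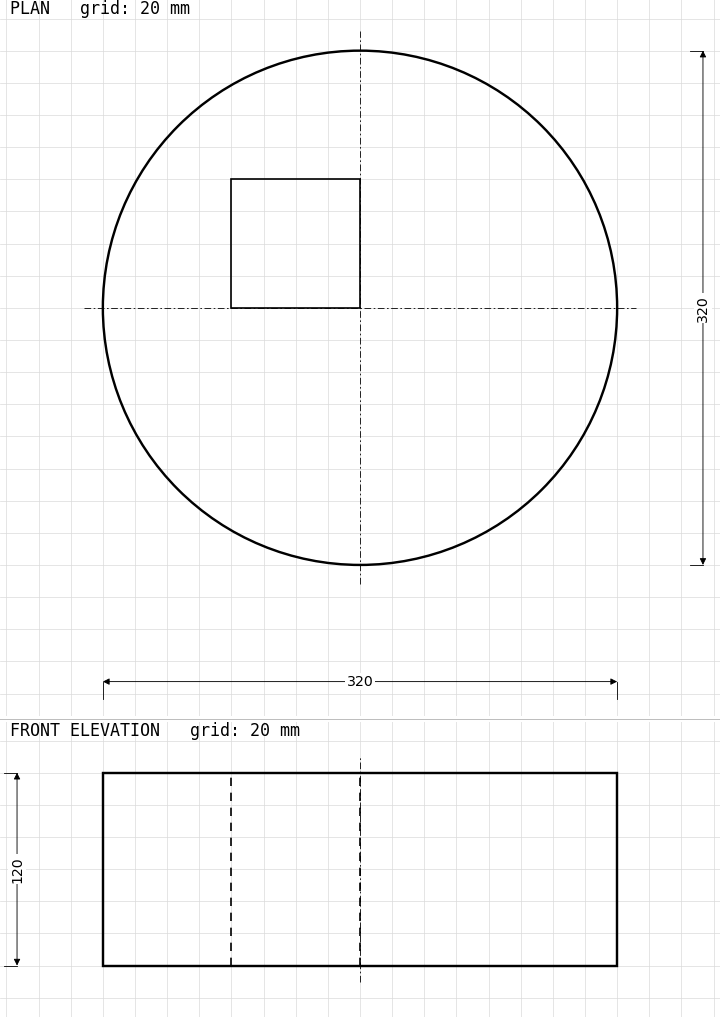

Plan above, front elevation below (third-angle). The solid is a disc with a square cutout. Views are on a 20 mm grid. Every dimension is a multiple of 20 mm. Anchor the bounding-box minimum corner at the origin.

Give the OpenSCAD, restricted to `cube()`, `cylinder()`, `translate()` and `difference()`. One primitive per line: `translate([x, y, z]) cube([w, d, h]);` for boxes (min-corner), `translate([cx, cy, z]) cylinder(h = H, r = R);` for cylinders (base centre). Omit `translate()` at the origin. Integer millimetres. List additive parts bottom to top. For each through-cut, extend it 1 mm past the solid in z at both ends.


difference() {
  translate([160, 160, 0]) cylinder(h = 120, r = 160);
  translate([80, 160, -1]) cube([80, 80, 122]);
}
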